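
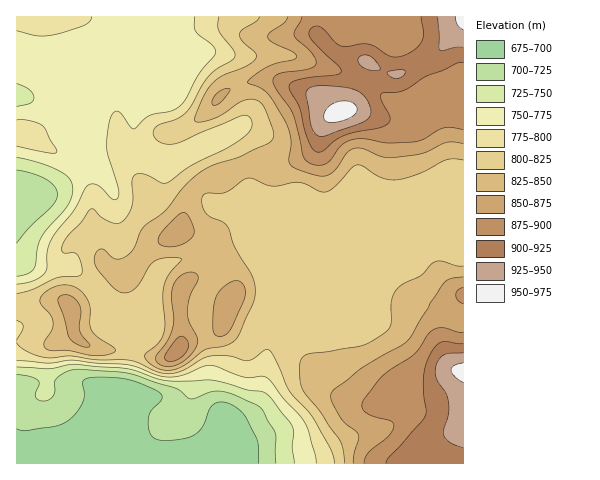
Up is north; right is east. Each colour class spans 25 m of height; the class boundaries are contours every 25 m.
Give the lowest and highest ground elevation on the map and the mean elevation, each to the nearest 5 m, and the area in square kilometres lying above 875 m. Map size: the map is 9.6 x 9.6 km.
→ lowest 675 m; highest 960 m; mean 810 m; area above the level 14.8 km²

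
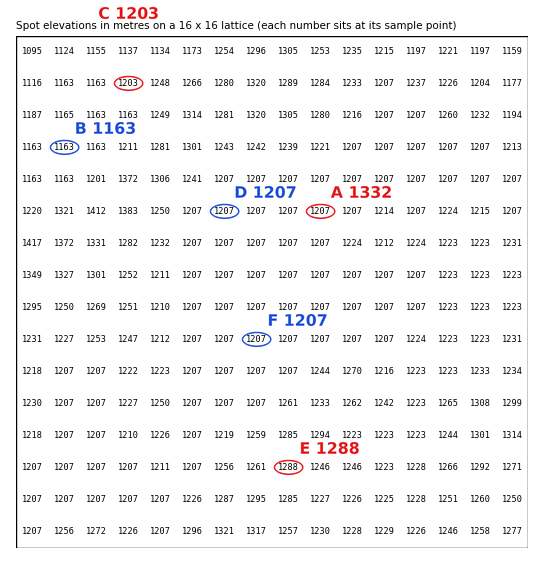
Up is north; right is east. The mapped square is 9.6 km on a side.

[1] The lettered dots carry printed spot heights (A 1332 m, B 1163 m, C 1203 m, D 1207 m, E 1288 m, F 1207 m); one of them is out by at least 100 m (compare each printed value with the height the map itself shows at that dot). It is A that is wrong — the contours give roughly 1207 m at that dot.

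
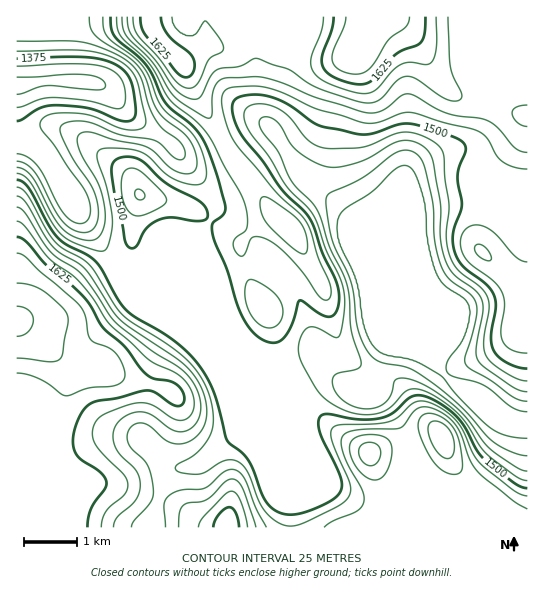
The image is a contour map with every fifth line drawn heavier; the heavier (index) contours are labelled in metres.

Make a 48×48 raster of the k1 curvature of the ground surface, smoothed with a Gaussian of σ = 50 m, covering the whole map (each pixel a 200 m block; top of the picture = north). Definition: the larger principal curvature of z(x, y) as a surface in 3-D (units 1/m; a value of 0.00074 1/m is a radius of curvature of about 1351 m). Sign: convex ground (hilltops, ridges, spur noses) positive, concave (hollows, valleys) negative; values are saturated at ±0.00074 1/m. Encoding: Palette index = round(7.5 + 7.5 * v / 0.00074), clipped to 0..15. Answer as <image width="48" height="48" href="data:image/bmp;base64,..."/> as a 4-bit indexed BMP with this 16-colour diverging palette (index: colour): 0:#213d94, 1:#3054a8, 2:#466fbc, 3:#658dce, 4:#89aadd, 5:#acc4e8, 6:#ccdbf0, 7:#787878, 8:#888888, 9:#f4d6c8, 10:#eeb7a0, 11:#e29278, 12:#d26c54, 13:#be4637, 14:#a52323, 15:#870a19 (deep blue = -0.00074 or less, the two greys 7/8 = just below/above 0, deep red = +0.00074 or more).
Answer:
<image width="48" height="48" href="data:image/bmp;base64,Qk32BAAAAAAAAHYAAAAoAAAAMAAAADAAAAABAAQAAAAAAIAEAAATCwAAEwsAABAAAAAAAAAAlD0hAKhUMAC8b0YAzo1lAN2qiQDoxKwA8NvMAHh4eACIiIgAyNb0AKC37gB4kuIAVGzSADdGvgAjI6UAGQqHAId3ial2Z3eKmr3aq7u7zLqIh3eIeId3ineIiamHiIiaqp3rmXd4mrqYiHd4eHeIu4iIiamZmZmrqI38hnd3d5qpiHeIiHed3IiHiJqqupmZh3z8d3d3dnq6mIeIiIreuYh3iJqruph4dnz9h3iHd2rMqIeIms7bhod3iZmZmpdnd4vsiIiHd3rdqIiJze2odoeImZiYeJiIiIrLiIiHd5ztqIiL/9p3h4iImYiYZ4mZmYmoiId4ic7tyoiN/7dniIiJqXeYZXirqZmHiIiInf/u7Kmv/6h3d3iJqXeYZWisy6l3d4iIzu2q3cvv/ah3eHeJqXeJdWis3Kh3d3iJ3bhmi83/6pd4iXd4qoeJiJq97Jh3iId6yoZmV679qId4mnd4mZiZq7ze65iIiIiLqGd3aM/ah3d4q3d4mZqrvMzeyYh3iHiaiGeIi9yomHZ4qneJmaqqqqvMqYh4h3ioiYia3bmIm6mJqoiamZmaqqq6mIeIiImniazcqZiHnMyqqZmZmIiruqmZiIiIiKqGeL23Z4iIiby6qZmJiInMupiIiHiImrp2ad2Hd3d3d4vLqZiIiJvbmIiIiIiIq7l3e+t3d3iId3m8qZmZmbzIZ4iIeIiJvLmIjep3d4iHd3e8uZmZqsyWZ3h4iIiKzbqZr+l3iIiHd1erupmZmrqHd3eIiIic26mIz+mHiIh3h0ebuomZmrmHd3iIiIisuYiI78mHiIiImGisuZqqqqiHiHeIh3i8qHd7/6mIiIiIqpvduau6qqqYmId3h3i7l3ef/IiIiIiJq73sqLy5maqpqoh4d3q6h3jf+HiIiIiIq93Kh8ypiJqqu4d3d5u6h3r/tneIiIiJrNyod92odnmry3d3eKqama7+h3eIiIiJvMqYd/2nZWeby4ZoqpiJmt/7mHeIiIeIvLmIh/2XZVaLy5mruoZ4nP+6qXd4iId4q6mIh/2Hd2Z6zM3dupd3vvuJmYeIiId4qqiHePyHd2eL3czLqZiK3sd4mYiIiHd4qqiHiPyYd3is3bqYiZmr3ZZniYiIh3eJqql3iPuYiJq83KdmeJvMyod3iYiId3aJqpmIiMqHibzNy6hlaK3cuYiImIiZdlZ5qZmZmZh3is3curl1aN7biIiJmImZhlaJmIeImYiJvN3Kial1av64d3iJmIiah2eJiHd4mau93duXaKqGjf2XZneJmHiamJmYiIiImbzdy6mGaKqYv/p3ZWeJmHiamamYmaqqqomqmJmHeKuq38h3ZmeJiHibqZmJq7qqqWiZiIh3eJu87Yd3d4iIiImrmHiKu6iIiHiIh3dlVnre6meImZqZmYq7h3ebuYd4iIiHd3ZlRHrv2oiaqqqqu6u6h3irl3d4iIh3d3ZlRZ3/y6rLqqqqvMuqmIm7h3eIiJmZmZmIed/9q6y6mZmJq8uqqYm6h3iIiLvMzMzd3v/oiquYiId3ebuZqZq5h3iIiKqqu7ze7/6Gebh3iId3eLuYmZqoh3iIiIiIiImarftneaZ3eId3aKqYiZqXd3h4iA=="/>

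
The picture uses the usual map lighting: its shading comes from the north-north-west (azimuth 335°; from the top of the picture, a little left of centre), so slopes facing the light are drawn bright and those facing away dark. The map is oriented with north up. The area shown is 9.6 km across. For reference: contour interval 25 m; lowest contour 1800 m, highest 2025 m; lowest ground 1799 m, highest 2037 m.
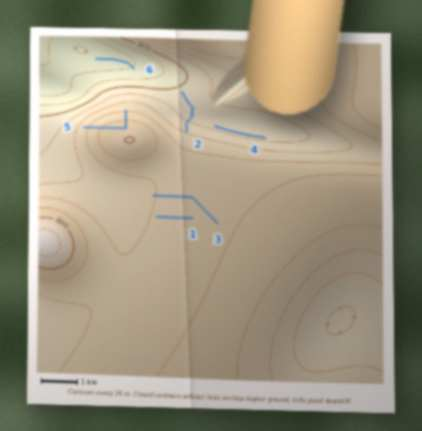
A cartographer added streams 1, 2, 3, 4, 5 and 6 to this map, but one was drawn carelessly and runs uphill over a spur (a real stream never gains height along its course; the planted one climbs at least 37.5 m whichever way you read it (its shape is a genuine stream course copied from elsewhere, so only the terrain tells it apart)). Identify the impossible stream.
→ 5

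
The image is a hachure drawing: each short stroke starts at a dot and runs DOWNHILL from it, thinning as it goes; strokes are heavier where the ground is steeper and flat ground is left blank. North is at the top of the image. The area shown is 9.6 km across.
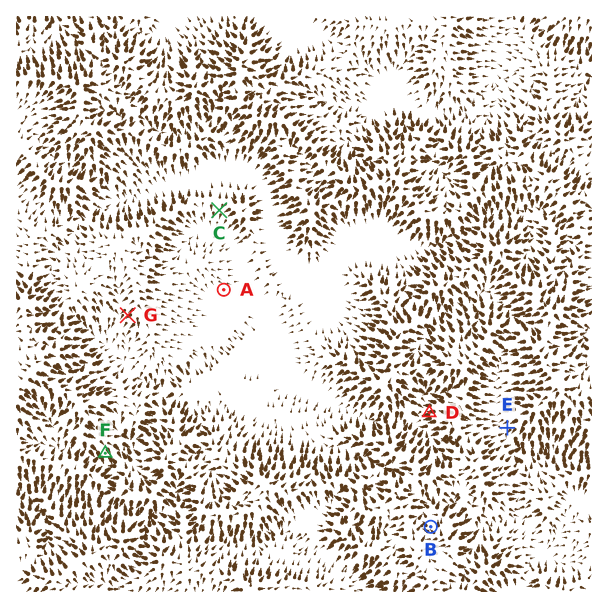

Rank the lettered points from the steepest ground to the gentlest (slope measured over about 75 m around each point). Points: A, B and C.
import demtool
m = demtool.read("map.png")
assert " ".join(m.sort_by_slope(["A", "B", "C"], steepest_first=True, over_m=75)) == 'B C A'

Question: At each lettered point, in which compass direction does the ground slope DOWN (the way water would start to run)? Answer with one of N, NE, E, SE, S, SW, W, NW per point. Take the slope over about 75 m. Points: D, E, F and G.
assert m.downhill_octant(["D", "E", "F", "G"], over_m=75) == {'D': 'W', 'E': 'SW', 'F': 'S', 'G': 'SW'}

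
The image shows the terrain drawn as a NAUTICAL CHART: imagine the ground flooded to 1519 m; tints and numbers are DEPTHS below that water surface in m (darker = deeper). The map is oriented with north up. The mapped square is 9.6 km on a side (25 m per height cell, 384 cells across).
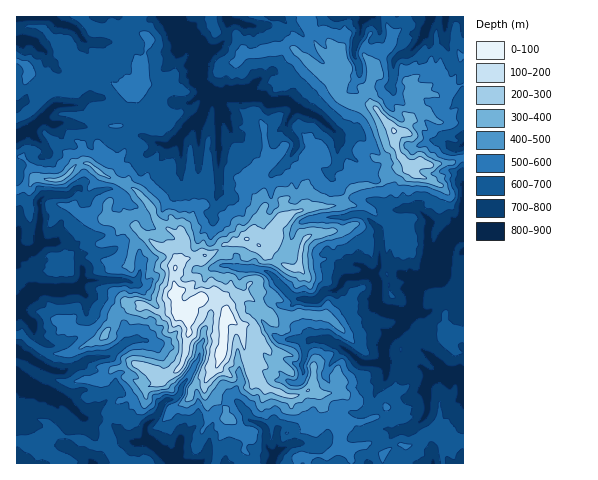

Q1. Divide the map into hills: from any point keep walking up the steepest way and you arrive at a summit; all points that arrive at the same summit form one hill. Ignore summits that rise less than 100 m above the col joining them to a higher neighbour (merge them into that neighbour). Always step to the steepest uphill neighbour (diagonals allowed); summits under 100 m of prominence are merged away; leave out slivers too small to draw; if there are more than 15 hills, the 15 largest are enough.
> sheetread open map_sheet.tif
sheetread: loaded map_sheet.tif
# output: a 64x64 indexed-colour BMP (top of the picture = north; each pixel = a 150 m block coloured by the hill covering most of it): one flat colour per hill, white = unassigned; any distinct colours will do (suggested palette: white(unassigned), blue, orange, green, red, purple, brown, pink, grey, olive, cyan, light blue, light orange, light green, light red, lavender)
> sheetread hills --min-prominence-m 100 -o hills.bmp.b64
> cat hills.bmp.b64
<image width="64" height="64" href="data:image/bmp;base64,Qk12CAAAAAAAAHYAAAAoAAAAQAAAAEAAAAABAAQAAAAAAAAIAAATCwAAEwsAABAAAAAAAAAA////ALR3HwAOf/8ALKAsACgn1gC9Z5QAS1aMAMJ34wB/f38AIr28AM++FwDox64AeLv/AIrfmACWmP8A1bDFABERERERERERERERERERERERERERERERERERERERERERERERERERERERERERERERERERERERERERERERERERERERERERERERERERERERERERERERERERERERERERERERERERERERERERERERERERERERERERERERERERERERERERERERERERERERERERERERERERERERERERERERERERERERERERERERERERERERRBERERERERERERERERERERERERERERERERERERERERFEEREREREREREREREREREREREREREREREREREREREREURBERERERERERERERERERERERERERERERERERERERERREQRERERERERERERERERERERERERERERERERERERERFEREEREREREREREREREREREREREREREREREREREREREUREQREREREREREREREREREREREREREREREREREREREUREREERERERERERERERERERERERERERERERERERERERREREQREUQRERERERERERERERERERERERERERERERERFEREREEUQRERERERERERERERFVURERERERERERERERERRERERERBEUERERERERERERFVVRERERERERERERERERFEREREREREQRERERERERERFVVVEREREREREREREREREURERERERERBERERERERERFVVVURERERERERERERERERFEREREREREQREREREREREVVVVREREREREREREREREREUREREREERERERERERERERVVVVERERERERERERERERERREREREEREREREREREREREVVVUREREREREREREREREREUREREERERERERERERERERVVVRERERERERERERERERERREREQRERERERERERERERVVVVERERERERERERERERERFEREREERERERERERERERVVVVUREREREREREREREREREUREREQRERERERERERERFVVVVRERERERERERERERERERREREQREREREREREREREVVVVVERERERERERERERERERFERBERERERERERERERERVVVVURERERERERERERERERFEREERERERERERERERERERVVVRERERERERERERERERERREQRERERERERERERERERERVVERERERERERERERERERERMzMzMRERERERERERERERFVUREREREREREREREREREREzMzMzEREREREREREREREVVREREREREREREREREREREzMzMzMxEREREREREREREREREREREREREREREREREREzMzMzMzERERERERERERERERERERERERERERERERERETMzMzMzMRERERERERERERERERERERERERERERERERERMzMzMzMzERERERERERERERESEREREREREREREREREREzMzMzMzMxERERERMRERERERIRERERERERERERERERETMzMzMzMzMzMzMRMzERESIiIhERERERERERERERERERMzMzMzMzMzMzMzMzMiISIiIiERERERERERERERERERETMzMzMzMzMzMzMzMiIiIiIiIRERERERERERERERERERMzMzMzMzMzMzERESIiIiIiIhEREREREREREREREREREzMzMzMzMzMzERERIiIiIiIiERERERERERERERERERETMzMTMzMzMzERERIiIiIiIiIRERERERERERERERERERMzERETMzMzMREREiIiIiIiIhEREREREREREREREREREzEREREzMREREREiIiIiIiIiERERERERERERERERERERERERERMRERERIiIiIiIiIiIRERERERERERERERERERERERERERERERIiIiIiIiIiIhERERERERERERERERERERERERERERERIiIiIiIiIiIiEREREREREREREREREREREREREREREREiIiIiIiIiIiIRERERERERERERERERERERERERERERESIiIiIiIiIiIhEREREREREREREREREREREREREREREiIiIiIiIiIiIiEREREREREREREREREREREREREREREiIiIiIiIiIiIiIRERERERERERERERERERERERERERIiIiIiIiIiIiIiIhERERERERERERERERERERERERESIiIiIiIiIiIiIiIiERERERERERERERERERERERERERIiIiIiIiIiIiIiIiIREREREREREREREREREREREREREiIiIiIiIiIiIiIiIhERERERERERERERERERERERERESIiIiIiIiIiIiIiIiERERERERERERERERERERERERESIiIiIiIiIiIiIiIiIRERERERERERERERERERERERESIiIiIiIiIiIiIiIiIREREREREREREREREREREREREREiIiIiIiIiIiIiIiIRERERERERERERERERERERERERESIiIiIiIiIiIiIiIhERERERERERERERERERERERERERIiIiIiIiIiIhEiIiEREREREREREREREREREREREREREiIiIiIiIiERERIREREREREREREREREREREREREREREiIiIiIiIREREREREREREREREREREREREREREREREREiIhESIiIhERERERERERERERERERERERERERERERERESIREREiIiIRERERERER"/>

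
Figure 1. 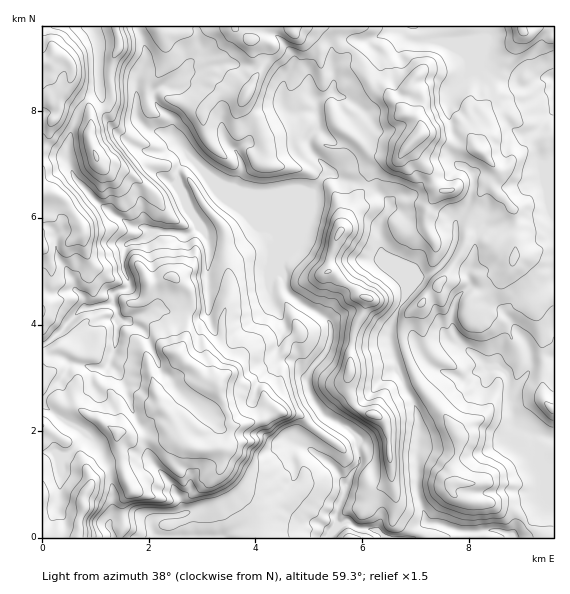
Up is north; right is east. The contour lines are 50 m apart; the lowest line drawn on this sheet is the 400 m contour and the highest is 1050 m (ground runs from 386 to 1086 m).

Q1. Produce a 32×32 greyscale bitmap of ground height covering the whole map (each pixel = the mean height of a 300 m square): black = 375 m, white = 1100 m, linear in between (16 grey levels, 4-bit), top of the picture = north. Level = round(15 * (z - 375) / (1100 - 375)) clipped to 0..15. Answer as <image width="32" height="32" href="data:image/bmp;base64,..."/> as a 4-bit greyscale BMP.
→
<image width="32" height="32" href="data:image/bmp;base64,Qk12AgAAAAAAAHYAAAAoAAAAIAAAACAAAAABAAQAAAAAAAACAAATCwAAEwsAABAAAAAAAAAAAAAAABEREQAiIiIAMzMzAERERABVVVUAZmZmAHd3dwCIiIgAmZmZAKqqqgC7u7sAzMzMAN3d3QDu7u4A////AN3Zh2ZlVVZVQyMiIiERERLM2ohmZmZmVUMjQ0IjRDIRzNyaqXd2ZlVUM0RCRVVCEbvMq6mZqXZVVDNFQkZlQhG7y7upqruGVFQzRkJFVDIRu7q7q7u7p1REUzZCNEMhEbuqy6vLu6hkRUNHQjVTERG6u7u7u7upl1M1d0NFRCESqqqqu7u7mZdEZ2ZDRDIhI6qpmaury5h2NXdUNEMiISOpmYmqu7uXdURoUzQzIRIimZmJqsqoh2ZUV1NDMiIiIpmZiZqqiHdmZFdTRDIjIiOomYiZmXh2VVRHZERDRDMzuYiJmZl4dUVFV4ZFVERERKqZiJmZZ2VEZ3iFRGVEVES6qoeZqGdkRGiGVERVRVVUu7qHiIhmZURXdUREVVVWVMzKdmZmVlRERoZEVWVVZlTMyoZmZVZUREWHVFZlVVVUzLl4eGVlRERFd1VWZVVWVNyZmYdVVERERWZVVndmZVTKm7mGVURWVVVVZnd3ZmVEub24ZlRWZ3ZVVmiZdmdmRLq8lmVFdmd2VWZ4qoZ3ZUTLu4ZVVnd3ZlVmZ5qWd2VE3LuWZmeHh2VVZmiZhmZlRO26pmZ3iJhlVWZ4iXVmVUTuyqdmZ3iYZmZmd4h1VVRD7tqnZ3d4iYZnZ3d4dVVVRO7KuXh3eJmYh3dmZlVVVlXcqrl4iImqmph3ZVVVVVd2"/>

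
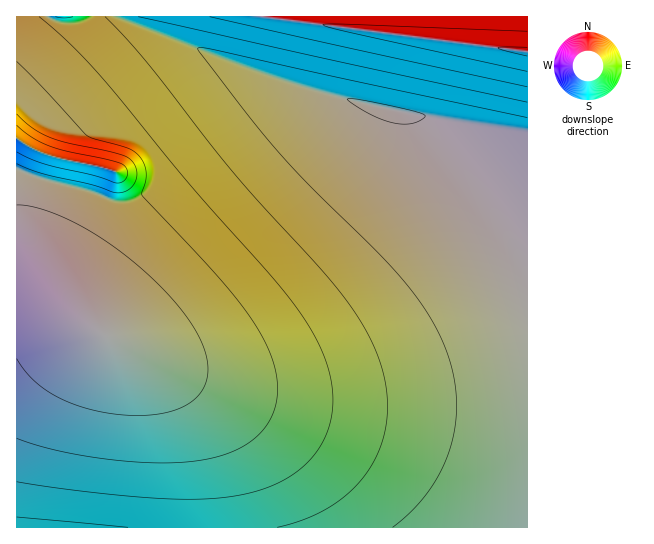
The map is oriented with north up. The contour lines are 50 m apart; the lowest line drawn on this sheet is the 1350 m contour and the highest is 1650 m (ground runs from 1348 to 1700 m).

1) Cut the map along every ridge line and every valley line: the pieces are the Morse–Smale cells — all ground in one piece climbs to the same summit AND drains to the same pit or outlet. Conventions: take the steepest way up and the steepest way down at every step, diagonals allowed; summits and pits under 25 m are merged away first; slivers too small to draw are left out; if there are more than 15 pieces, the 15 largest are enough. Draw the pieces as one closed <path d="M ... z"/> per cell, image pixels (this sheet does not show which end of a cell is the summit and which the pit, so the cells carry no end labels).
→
<path d="M291 83l-8 0-94 74-42 36-16 8-18 0-30-12-36-8-31-11 1 358 511-1 0-348-29-3-20-8-25-19-27-30-6-3-70-15z"/><path d="M122 16l-106 1 0 152 31 12 36 8 30 12 12 2 10-3 12-7 48-41 88-69 5-1-42-14-103-40-18-8z"/><path d="M282 16l-159 0 0 2 7 5 105 41 74 25 53 15 59 12 6 3 27 30 25 19 20 8 15 3 14-1-1-126-234-31-8-1z"/><path d="M527 16l-244 0 0 2 19 5 225 29z"/>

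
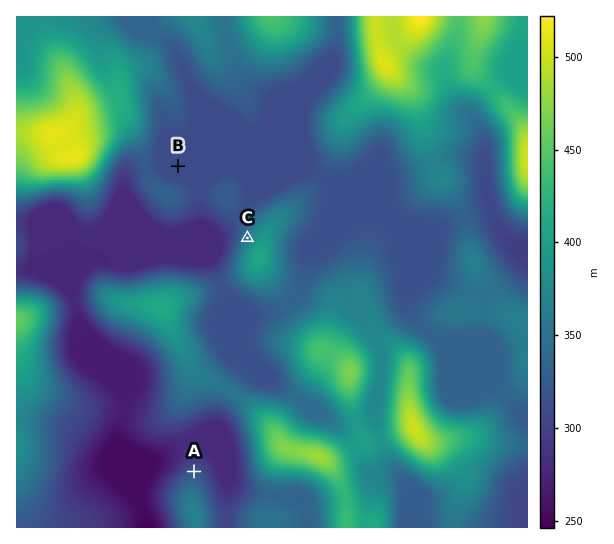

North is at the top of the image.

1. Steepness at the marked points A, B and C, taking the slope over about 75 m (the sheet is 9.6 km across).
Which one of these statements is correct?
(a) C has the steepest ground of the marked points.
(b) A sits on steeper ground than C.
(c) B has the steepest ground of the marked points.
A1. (a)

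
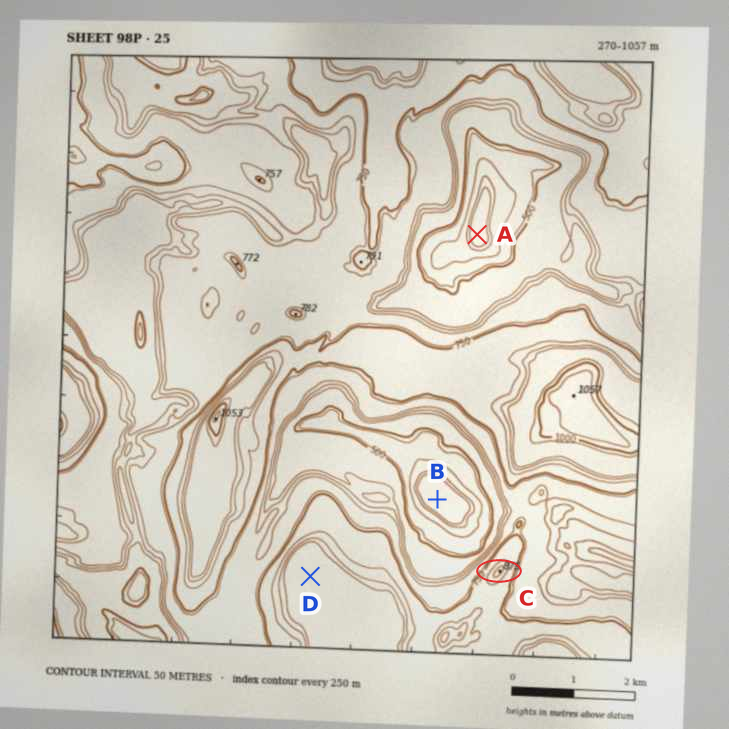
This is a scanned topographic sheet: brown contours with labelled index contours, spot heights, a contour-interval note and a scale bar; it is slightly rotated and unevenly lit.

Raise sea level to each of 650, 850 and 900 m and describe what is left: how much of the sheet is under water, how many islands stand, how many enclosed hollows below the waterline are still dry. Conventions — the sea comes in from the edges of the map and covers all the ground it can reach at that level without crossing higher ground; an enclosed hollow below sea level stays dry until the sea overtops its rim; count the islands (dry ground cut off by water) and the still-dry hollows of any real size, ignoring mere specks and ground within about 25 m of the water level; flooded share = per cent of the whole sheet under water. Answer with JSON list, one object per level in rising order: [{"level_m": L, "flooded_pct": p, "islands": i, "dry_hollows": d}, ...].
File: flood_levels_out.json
[{"level_m": 650, "flooded_pct": 27, "islands": 0, "dry_hollows": 1}, {"level_m": 850, "flooded_pct": 88, "islands": 2, "dry_hollows": 0}, {"level_m": 900, "flooded_pct": 90, "islands": 1, "dry_hollows": 0}]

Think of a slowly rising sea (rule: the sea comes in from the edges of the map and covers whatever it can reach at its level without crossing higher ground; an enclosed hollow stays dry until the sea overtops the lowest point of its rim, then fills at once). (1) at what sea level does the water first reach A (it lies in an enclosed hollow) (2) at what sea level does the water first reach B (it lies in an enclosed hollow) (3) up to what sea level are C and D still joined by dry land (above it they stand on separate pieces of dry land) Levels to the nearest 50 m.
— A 600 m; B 650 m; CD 800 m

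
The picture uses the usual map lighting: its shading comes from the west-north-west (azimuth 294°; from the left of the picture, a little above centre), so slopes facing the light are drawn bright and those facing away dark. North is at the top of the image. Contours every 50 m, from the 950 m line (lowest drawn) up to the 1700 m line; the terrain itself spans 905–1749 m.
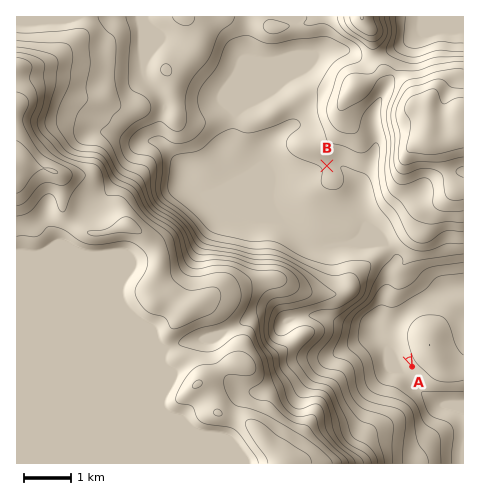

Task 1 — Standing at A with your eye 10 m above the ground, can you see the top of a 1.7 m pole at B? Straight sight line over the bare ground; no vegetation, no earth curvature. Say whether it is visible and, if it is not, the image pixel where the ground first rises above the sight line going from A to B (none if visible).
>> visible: false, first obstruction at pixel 379 288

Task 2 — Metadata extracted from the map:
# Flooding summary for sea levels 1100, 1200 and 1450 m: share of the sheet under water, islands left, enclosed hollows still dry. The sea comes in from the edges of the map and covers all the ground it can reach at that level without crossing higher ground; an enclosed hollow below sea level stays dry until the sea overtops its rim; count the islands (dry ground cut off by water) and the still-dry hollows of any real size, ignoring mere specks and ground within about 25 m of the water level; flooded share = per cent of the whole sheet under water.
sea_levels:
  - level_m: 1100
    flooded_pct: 10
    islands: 0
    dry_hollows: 0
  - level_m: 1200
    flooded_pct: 32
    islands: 0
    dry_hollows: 0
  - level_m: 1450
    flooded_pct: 62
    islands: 0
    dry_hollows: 0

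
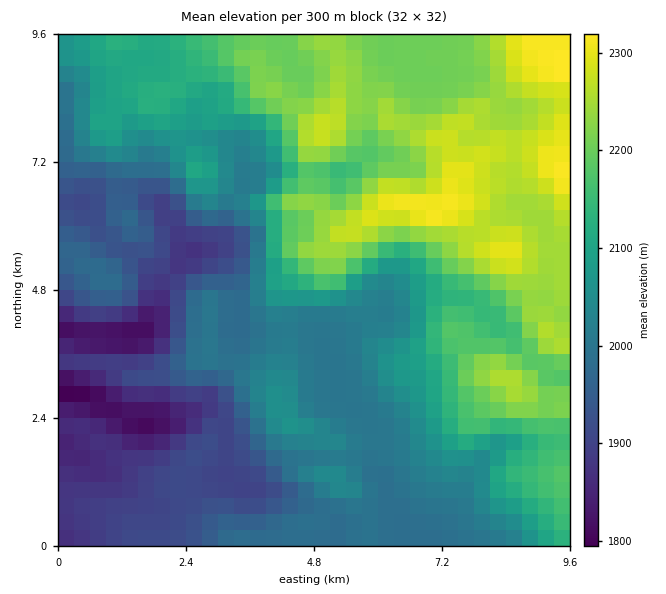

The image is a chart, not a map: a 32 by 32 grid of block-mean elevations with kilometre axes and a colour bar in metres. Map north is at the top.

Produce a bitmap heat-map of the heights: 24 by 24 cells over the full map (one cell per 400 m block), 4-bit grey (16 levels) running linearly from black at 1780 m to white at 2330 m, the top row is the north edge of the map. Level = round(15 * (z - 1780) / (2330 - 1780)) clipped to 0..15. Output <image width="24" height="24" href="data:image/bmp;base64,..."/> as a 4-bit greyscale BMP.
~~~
<image width="24" height="24" href="data:image/bmp;base64,Qk2WAQAAAAAAAHYAAAAoAAAAGAAAABgAAAABAAQAAAAAACABAAATCwAAEwsAABAAAAAAAAAAAAAAABEREQAiIiIAMzMzAERERABVVVUAZmZmAHd3dwCIiIgAmZmZAKqqqgC7u7sAzMzMAN3d3QDu7u4A////ACM0REVVZlZmZmZnijMzNEREVWZmZmZ4mjMzNEQzRWdmZmeJqyIjNEM0VndmZ3eaqyIiI0NFZmdmd4iJqiIhEjNGeHZmeJqqqhEREiNXh2ZmeKu8zBEjNERndmZniazNyzMzRWZndmZ4iazcuyERJGZWZmZ3iru6zRIhE2ZWZmZmebqr3TRUI2ZXiId3eaq8zVVUM0VXmrqHiavN3VVUQzNHrMy5m83u3VRFQzNGrN3czN3u3URVQ1VovM3u7+7d3URERHdovLve7u7d3lVVVphmi7q8ze7d72d3aId3nMy7ze7t7miYiIh4re283e3d3miZmZmrzN3NzM3c3miZmZmszM3MzMzN7niZmaq8u83MzMze74mZmau8vMzMzMze/w=="/>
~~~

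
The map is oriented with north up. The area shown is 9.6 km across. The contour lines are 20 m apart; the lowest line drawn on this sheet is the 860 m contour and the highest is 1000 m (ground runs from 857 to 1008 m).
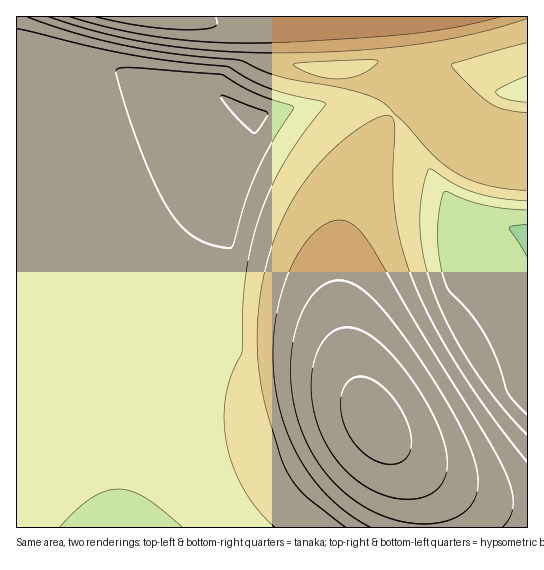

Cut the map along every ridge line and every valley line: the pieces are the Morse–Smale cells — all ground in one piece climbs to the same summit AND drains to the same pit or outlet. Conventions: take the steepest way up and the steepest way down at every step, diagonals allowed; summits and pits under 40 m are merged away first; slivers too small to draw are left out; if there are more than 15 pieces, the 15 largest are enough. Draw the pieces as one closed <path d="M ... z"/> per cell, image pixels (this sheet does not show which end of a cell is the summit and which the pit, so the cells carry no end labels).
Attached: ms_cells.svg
<path d="M527 16l-511 1 1 511 103-1-7-50 2-52 6-40 14-44 10-26 27-49 31-45 37-50 17-52 17-8 63-8 37 1 12 5 5 6 11-7 4 0 43 43 13 9 27 11 38 4z"/><path d="M367 103l-57 2-36 6-13 5-4 3-6 18-11 34-44 59-32 49-29 62-11 33-7 31-4 37 0 35 8 51 407-1-1-18-24-2-29-10-40-20-27-18-26-26-8-12-16-35-9-31-8-44 0-72 7-33 10-31 16-32 20-28-15-10z"/><path d="M394 116l-6 5-11 16-20 38-10 31-7 33 0 72 8 44 9 31 16 35 8 12 16 16 21 18 25 16 31 14 29 10 24 2 1-278-39-6-30-9-32-49-18-30z"/><path d="M406 108l-7 1-6 6 55 82 8 16 6 4 16 6 49 8 1-56-39-4-27-11-13-9z"/>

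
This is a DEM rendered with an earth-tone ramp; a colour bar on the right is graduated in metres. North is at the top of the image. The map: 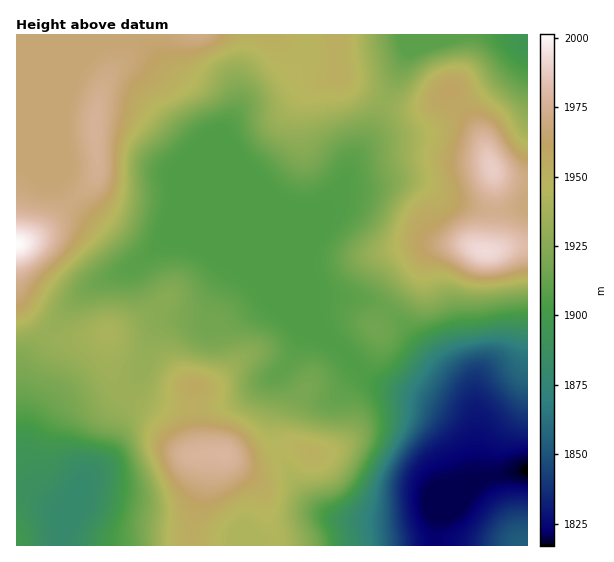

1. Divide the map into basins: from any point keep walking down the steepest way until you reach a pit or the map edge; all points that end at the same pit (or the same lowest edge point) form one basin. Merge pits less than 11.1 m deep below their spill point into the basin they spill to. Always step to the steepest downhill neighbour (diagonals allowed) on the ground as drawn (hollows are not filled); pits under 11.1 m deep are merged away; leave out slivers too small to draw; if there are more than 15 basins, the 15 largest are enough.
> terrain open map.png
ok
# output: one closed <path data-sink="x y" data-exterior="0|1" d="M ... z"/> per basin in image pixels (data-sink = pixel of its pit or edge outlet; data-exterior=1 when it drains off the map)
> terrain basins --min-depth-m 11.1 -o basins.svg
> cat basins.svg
<path data-sink="527 469" data-exterior="1" d="M337 34l-320 0 0 263 6 10 24 24 14 8 18 0 28-6 2 4 2 30 9 22 10 9 31 16 7 7 15 26 7 7 22 1-4 5-3 21-10 34-3 14 1 17 334 0 1-365-27-4-9-8-13-38-29-40-19 14-22 4-20-6-44-22-6-8z"/><path data-sink="62 545" data-exterior="1" d="M17 294l-1 251 175 1 4-31 10-34 3-21 4-5-22-1-7-7-15-26-7-7-31-16-10-9-9-22-2-30-2-4-28 6-18 0-14-8-24-24z"/><path data-sink="527 36" data-exterior="1" d="M527 34l-189 0 1 39 10 10 40 20 20 6 22-4 19-14 29 40 13 38 6 6 7 3 22 3z"/>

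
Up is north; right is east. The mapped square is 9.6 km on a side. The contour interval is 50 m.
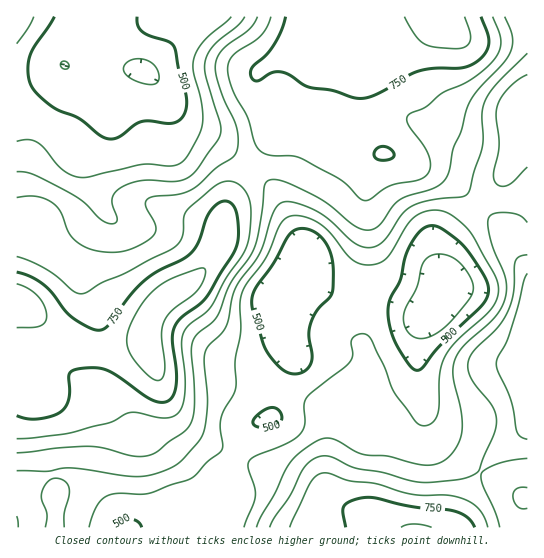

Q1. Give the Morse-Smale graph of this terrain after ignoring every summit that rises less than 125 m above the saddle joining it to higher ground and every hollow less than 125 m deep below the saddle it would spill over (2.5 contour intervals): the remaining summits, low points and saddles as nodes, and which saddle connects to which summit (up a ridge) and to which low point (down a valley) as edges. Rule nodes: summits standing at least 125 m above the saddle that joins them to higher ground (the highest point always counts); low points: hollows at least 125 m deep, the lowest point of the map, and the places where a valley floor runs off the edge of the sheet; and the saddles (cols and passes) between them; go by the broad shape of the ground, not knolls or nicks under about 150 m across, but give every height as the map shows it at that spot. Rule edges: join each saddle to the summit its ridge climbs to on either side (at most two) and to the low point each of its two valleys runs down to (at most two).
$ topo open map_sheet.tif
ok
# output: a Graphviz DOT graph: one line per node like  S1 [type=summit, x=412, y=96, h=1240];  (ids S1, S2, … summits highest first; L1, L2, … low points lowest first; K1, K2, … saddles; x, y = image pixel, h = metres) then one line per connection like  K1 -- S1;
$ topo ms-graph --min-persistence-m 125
graph terrain {
  S1 [type=summit, x=17, y=301, h=834];
  S2 [type=summit, x=434, y=18, h=832];
  S3 [type=summit, x=417, y=527, h=806];
  L1 [type=low, x=434, y=307, h=401];
  L2 [type=low, x=142, y=71, h=439];
  K1 [type=saddle, x=250, y=167, h=669];
  K2 [type=saddle, x=478, y=206, h=590];
  K3 [type=saddle, x=331, y=422, h=583];
  K4 [type=saddle, x=235, y=457, h=542];
  K1 -- S2;
  K1 -- S1;
  K1 -- L1;
  K1 -- L2;
  K2 -- S2;
  K2 -- S3;
  K2 -- L1;
  K3 -- S2;
  K3 -- S3;
  K3 -- L1;
  K4 -- S1;
  K4 -- S3;
  K4 -- L1;
}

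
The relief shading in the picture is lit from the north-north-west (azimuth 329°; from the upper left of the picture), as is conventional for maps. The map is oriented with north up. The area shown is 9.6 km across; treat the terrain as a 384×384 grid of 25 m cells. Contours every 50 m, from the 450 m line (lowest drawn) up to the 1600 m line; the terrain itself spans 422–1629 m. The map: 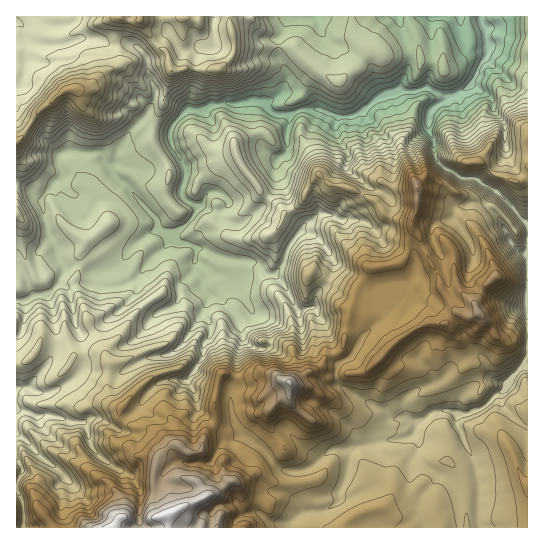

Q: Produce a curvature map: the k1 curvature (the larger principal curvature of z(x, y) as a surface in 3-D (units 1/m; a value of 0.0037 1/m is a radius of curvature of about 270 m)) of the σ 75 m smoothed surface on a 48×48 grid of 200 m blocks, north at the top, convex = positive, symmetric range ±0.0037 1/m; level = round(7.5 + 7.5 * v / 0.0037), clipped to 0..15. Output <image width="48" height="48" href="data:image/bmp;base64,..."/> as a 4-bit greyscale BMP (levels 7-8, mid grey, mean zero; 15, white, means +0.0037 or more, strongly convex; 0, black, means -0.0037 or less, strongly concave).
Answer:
<image width="48" height="48" href="data:image/bmp;base64,Qk32BAAAAAAAAHYAAAAoAAAAMAAAADAAAAABAAQAAAAAAIAEAAATCwAAEwsAABAAAAAAAAAAAAAAABEREQAiIiIAMzMzAERERABVVVUAZmZmAHd3dwCIiIgAmZmZAKqqqgC7u7sAzMzMAN3d3QDu7u4A////AHnMiuzMp7qnmKt8qHeZmal3eIh5iJeIeqz5i4ir2bzbp4yYeZh4d4qpmYeJiJiIip7JiHeauKib7qlqmZh4iHiJmIeJiJeIep+nhoitl7iHe+2bh4iIiHiHiYiJiJh4ir25Z535h9may4zsmaqrqYiIiYiIiJh3i36Yi+6Xh8qamHuZqXeImoiZiXiIiYd3qryK29d5u7yIqpyHmKqoiZiYeIiJmYd3yMjMjamsyZu9zpiIh6uYh3eHiIiImIh5uIu4zpjKl4m6jpd3eLiaiZh4iIeIqJmbl72LqYu4qqmJa7iIe4aM3IeIiIeJqbqaiJl4iYeMmIipiNmJrYbfuImZiIiJlom5iJzMy8vMt4qZmPiIms3HmbmIiImIeKmaqamImImo24qpl/h5qY2Y3JeHmHiZmKyXq4eqh3injrmmitqIeL/bl4iImIeImIq3fpiKqHeoid/9iM/tzvvNqM3rmZmYiZmai8uIqXi7qJmv2s2a2qia2YefyIiIeJmrqIyYiqqorMqJ96yIl4yorMiJ+neJiIeK2nq5mXmriK3oyX2G7s6amOl4nrdomoet2orJuJqLyHjMnI1ouIyLh9p4iM2ZuIncu6rI2MqI6nidh5x4Zm6Mh8qIiHnMyrzpqIm42OrIn6iKqJmIdp56aruIeHeHmq6XlYiIureLie2pmHiIiem9m5yHd3eImM2It6iZiod4h463h4h3nLi9iYuXd3iLnJ3KyYmpioeIh3rHeIh3iXm9u5nIh4d7jHru2oqIeZeHiYioeIiHeZi9uGnN3JernGbrqZiHiZiIiYiaiIiHebnLt4zJi8jYrIj5hpmIeKiIiJh4h4mrqripmNq5Z7q46ozYmpyHm6uYiIh4qZqr3diHjNi3h76buI6p/tyZuHm6mZipm6h3ietmrXiYmc54eLqa9+mKl3ipmIitqKiZd86oeIeJ2Z+XeZmvmtd6h4iIh4nZl7hpmsv8e4mtln+XeKzajMaIiIiIiJrH2Xd33Xe/q8/ZiI+p3/t2vKiHeIiIiYnYq4iK+GeOzvubuq/P15au/KqZiImIiHjpepifl3mc+3nLuez4irv+i8uniIh3iHu4iYjMd3eMypfKuevZ//+4jOmGd4eIiJ2ImqnpeLibt4uoib633oz3jflpd5mXiKp5q5rrm7jKpouJiuqo+Wn8nc9pZpypiKt7ynu5u7nZh5h4mtts53q8vo/Jmd+6l42Zp52ImYfJh4hoqJ5qt3uH7Ir+m9mImn62eJl3h6unaKp5iJ+Zl4uaq3ef7Kqph6vHiYeHd4nKibqHd4rpd4iNeneJ3cuoi5noWoiomYeZm7p3h4tqqni8a4iJmZvJmXn+ze7cuoeJuqupmI2by5i5m4d4iImsy5v7zN+pqYirmImpqpu6uamIi4iIiIiJmX23d3joeIm5h3iZqpqZuKh3jIeIh3eKdsyZd3f5iJqoeIiZmIqJqKl4fIiIiZmJitd6eonoioiYiImIiIuKqKiIe4iIh5vf/7mszIvKuHeIeImIh5p5mLeZjA=="/>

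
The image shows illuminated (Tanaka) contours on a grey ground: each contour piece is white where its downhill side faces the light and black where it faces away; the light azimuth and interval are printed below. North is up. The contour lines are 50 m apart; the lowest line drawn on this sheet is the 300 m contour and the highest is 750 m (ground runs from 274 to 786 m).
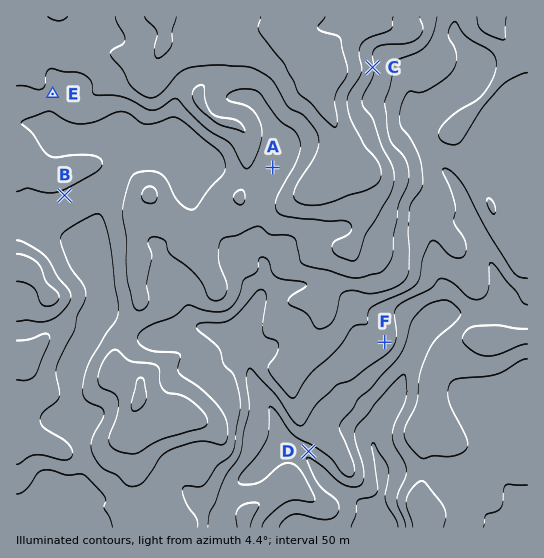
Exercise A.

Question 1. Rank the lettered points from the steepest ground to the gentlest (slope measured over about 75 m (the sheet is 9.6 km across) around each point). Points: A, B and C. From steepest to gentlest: C B A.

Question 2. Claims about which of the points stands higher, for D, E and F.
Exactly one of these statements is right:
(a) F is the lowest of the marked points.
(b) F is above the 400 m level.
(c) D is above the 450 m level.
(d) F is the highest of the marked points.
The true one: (b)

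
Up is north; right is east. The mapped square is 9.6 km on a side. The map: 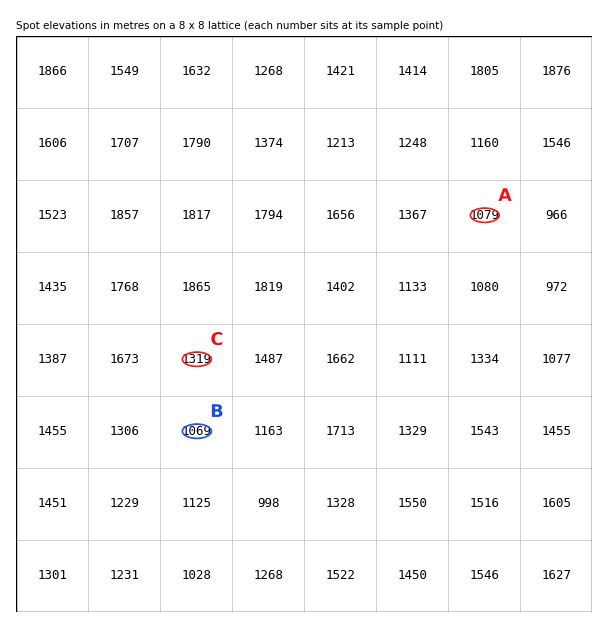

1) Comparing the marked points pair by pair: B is below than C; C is above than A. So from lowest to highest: B A C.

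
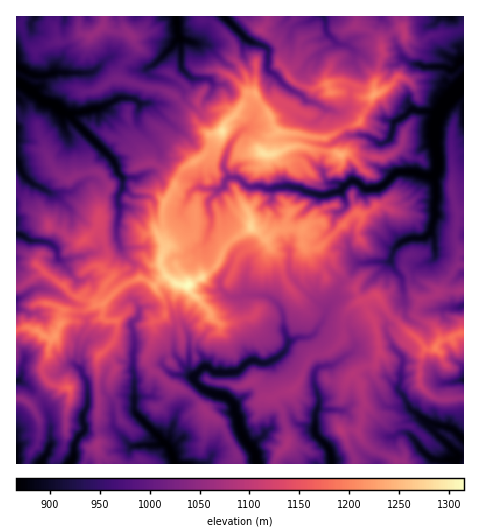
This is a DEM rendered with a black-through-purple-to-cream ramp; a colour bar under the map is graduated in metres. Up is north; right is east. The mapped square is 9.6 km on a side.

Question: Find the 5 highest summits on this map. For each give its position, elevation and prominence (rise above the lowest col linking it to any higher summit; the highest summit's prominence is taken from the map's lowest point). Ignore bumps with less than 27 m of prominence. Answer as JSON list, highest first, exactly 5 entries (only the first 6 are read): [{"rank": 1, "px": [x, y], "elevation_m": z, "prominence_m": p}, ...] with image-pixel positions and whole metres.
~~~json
[{"rank": 1, "px": [188, 285], "elevation_m": 1315, "prominence_m": 449}, {"rank": 2, "px": [222, 131], "elevation_m": 1291, "prominence_m": 84}, {"rank": 3, "px": [263, 153], "elevation_m": 1290, "prominence_m": 70}, {"rank": 4, "px": [251, 227], "elevation_m": 1278, "prominence_m": 54}, {"rank": 5, "px": [341, 154], "elevation_m": 1242, "prominence_m": 47}]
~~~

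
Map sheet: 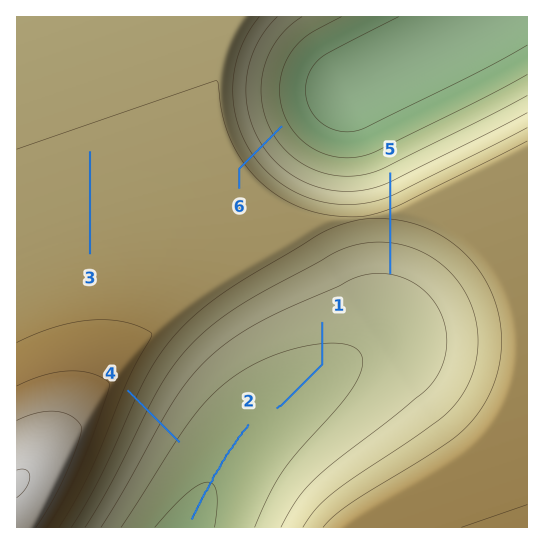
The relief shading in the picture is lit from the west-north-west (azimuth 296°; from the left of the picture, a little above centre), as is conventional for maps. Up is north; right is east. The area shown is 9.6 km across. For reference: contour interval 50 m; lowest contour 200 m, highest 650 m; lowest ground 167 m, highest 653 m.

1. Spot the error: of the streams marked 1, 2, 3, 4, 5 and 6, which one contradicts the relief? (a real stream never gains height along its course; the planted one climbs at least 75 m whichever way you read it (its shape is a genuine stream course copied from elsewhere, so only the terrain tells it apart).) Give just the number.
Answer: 5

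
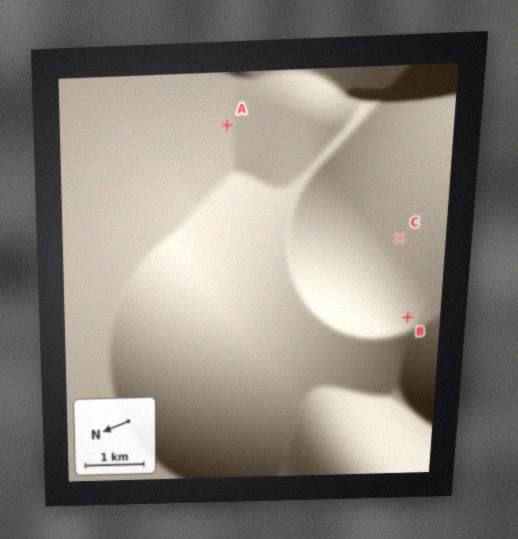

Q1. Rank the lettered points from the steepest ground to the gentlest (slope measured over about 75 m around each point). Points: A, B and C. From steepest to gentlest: B C A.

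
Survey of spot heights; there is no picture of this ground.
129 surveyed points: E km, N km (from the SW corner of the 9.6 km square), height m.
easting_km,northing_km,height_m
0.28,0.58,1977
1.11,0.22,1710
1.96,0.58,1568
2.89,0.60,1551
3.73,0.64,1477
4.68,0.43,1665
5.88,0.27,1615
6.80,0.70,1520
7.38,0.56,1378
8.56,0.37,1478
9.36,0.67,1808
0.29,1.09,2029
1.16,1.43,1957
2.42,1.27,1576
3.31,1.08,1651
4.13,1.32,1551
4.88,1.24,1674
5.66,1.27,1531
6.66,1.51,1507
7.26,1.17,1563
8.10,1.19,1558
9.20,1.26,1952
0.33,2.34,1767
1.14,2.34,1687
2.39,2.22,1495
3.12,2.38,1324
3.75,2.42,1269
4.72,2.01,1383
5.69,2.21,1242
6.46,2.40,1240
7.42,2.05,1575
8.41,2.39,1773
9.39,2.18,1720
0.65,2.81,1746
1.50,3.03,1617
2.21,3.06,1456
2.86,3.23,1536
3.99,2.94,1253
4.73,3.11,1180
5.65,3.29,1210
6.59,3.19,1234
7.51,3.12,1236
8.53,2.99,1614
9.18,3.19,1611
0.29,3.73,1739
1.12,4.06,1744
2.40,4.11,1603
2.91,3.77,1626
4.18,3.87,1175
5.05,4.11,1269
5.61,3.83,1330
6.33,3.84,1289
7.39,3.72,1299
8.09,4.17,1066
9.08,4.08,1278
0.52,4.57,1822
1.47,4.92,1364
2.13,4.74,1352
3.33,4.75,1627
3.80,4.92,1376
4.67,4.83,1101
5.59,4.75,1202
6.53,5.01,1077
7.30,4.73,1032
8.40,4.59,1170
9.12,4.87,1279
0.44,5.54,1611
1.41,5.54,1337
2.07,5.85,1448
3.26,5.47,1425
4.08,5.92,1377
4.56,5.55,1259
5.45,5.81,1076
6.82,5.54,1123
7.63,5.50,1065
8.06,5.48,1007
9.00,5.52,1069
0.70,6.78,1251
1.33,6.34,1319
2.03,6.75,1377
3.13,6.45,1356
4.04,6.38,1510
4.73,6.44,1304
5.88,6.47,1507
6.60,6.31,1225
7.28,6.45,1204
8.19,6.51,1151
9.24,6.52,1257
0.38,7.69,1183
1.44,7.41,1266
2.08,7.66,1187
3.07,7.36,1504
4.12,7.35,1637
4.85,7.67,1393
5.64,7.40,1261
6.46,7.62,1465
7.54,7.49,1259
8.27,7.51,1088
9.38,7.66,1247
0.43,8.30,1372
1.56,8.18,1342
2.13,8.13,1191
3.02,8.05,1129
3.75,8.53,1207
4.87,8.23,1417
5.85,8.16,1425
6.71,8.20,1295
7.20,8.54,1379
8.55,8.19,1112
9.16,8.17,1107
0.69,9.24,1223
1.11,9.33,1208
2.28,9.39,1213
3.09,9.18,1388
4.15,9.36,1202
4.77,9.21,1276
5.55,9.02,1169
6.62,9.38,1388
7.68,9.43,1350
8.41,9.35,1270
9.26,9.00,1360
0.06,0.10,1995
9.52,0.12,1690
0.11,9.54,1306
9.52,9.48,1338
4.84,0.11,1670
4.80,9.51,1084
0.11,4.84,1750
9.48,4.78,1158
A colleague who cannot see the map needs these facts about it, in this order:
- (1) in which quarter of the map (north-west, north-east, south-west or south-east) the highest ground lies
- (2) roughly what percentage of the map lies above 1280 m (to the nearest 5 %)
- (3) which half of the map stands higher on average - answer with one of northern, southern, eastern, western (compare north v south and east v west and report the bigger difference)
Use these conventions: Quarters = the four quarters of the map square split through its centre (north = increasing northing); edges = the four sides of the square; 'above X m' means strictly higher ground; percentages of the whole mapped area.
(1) The highest point lies in the south-west quarter of the map.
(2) About 65 % of the map lies above 1280 m.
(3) On average the southern half of the map is the higher ground.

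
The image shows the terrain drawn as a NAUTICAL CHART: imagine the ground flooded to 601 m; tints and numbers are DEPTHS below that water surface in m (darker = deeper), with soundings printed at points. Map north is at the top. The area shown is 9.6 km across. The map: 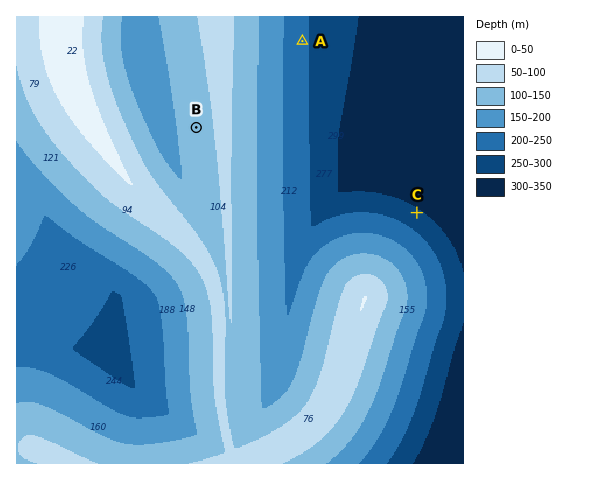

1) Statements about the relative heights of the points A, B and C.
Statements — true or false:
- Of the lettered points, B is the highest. true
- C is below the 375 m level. true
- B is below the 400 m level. false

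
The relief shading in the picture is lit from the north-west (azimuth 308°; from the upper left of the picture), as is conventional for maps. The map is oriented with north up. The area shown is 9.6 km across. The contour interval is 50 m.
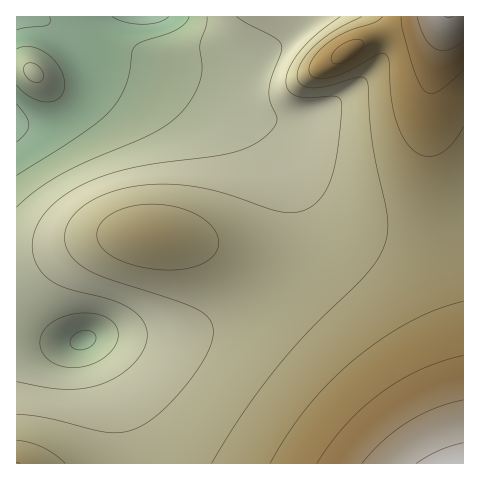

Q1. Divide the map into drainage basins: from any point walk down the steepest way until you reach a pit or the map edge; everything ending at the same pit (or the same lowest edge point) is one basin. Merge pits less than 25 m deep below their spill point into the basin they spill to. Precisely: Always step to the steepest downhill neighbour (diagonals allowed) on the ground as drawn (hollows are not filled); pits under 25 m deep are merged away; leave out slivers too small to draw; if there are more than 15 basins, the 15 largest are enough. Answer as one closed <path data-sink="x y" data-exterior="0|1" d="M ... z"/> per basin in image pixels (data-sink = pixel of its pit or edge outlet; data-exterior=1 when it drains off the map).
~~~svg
<path data-sink="17 17" data-exterior="1" d="M446 16l-195 0-11 19-13 13-17 8-20 3-36-2-32-9-23-13-7-8-5-11-70 0-1 51 16 4 28 24 33 36 14 28 17 57 12 16 8 3 30 3 36 8 27 10 30 18 35 28 49 51 36 46 43 65 33 0 1-151-29-117-6-60 1-44z"/><path data-sink="83 340" data-exterior="0" d="M154 235l-52 1-59 16-27 4 1 208 412-1-34-52-38-51-24-27-47-45-31-22-28-14-34-11z"/><path data-sink="17 120" data-exterior="1" d="M24 67l-8 1 0 187 17-1 69-18 41-1-13-8-6-11-17-57-14-28-33-36-28-24z"/><path data-sink="143 17" data-exterior="1" d="M463 16l-16 0-2 4-14 64-2 36 1 39 5 37 28 116z"/>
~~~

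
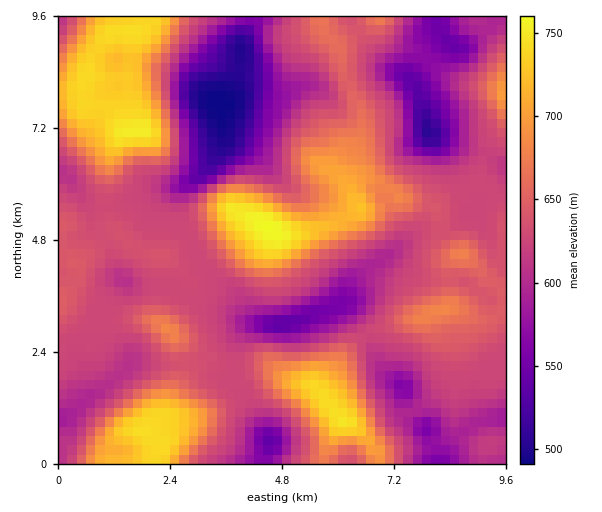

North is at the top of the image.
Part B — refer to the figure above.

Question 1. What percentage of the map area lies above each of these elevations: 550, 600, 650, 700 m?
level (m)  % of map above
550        93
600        78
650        31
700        15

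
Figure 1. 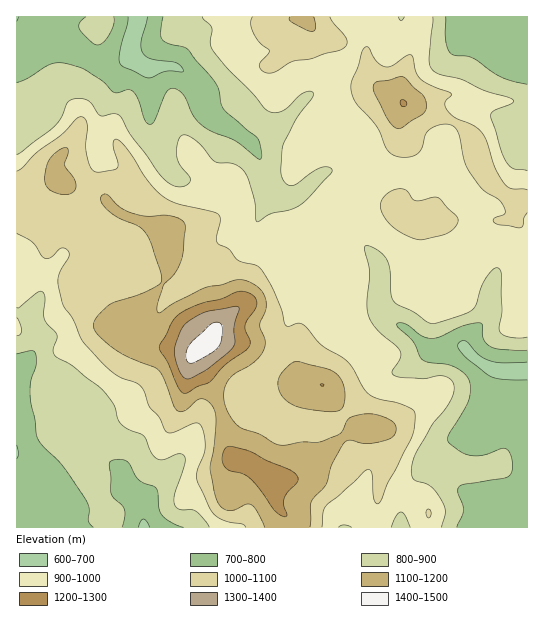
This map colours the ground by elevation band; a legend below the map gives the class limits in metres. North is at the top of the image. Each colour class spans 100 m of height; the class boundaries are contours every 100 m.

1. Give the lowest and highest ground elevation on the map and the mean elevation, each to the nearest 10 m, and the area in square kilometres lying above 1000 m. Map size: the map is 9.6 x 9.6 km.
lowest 660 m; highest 1440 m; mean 950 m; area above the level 31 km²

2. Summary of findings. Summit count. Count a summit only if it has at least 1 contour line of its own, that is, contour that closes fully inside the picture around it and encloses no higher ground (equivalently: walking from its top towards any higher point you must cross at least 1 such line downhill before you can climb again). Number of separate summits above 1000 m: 6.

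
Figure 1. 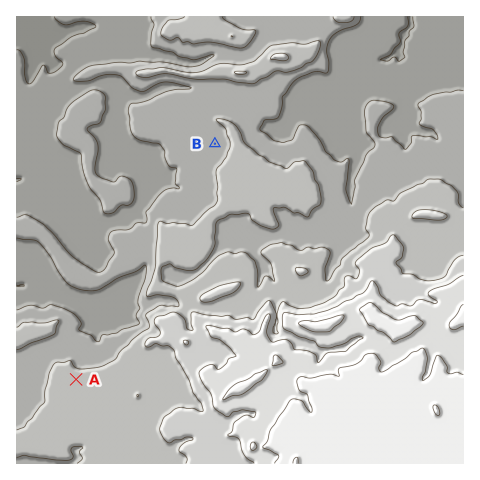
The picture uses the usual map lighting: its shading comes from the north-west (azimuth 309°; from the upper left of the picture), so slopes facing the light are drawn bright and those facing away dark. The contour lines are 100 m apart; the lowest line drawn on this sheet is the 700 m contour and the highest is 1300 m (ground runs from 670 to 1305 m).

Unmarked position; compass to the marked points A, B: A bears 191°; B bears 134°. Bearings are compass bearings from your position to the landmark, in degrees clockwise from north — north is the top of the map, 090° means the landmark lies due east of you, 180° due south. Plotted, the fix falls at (137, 68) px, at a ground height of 870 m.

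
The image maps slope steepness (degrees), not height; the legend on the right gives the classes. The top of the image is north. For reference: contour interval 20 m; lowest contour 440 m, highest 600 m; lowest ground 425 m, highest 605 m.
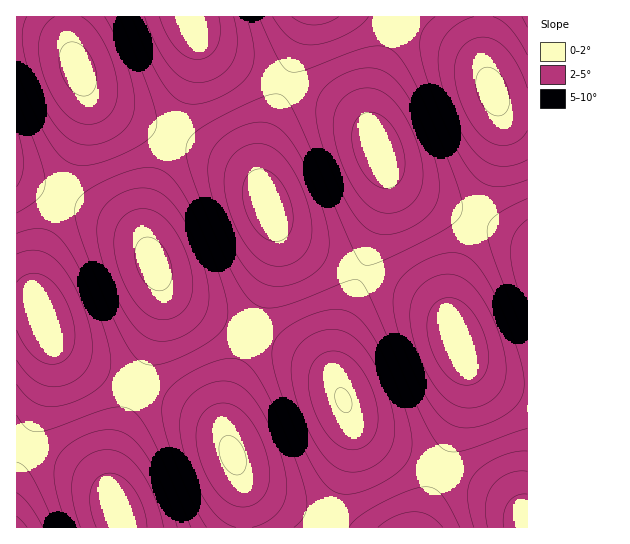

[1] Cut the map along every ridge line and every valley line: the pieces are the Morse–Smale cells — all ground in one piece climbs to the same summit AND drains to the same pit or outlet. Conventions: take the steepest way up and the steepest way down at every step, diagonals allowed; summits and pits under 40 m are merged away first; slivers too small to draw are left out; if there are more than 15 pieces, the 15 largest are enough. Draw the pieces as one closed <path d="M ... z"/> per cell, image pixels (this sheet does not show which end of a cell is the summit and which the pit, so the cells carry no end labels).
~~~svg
<path d="M381 16l-72 0-24 67 40 16 33 20 13 14 16 36 19 19 29 16 39 15 17-41 9-37 0-26-11-33-8-13-16-16-24-13z"/><path d="M17 179l-1 127 19 3 6 6 14 27 22 18 29 15 31 10 16-44 7-28 0-28-11-32-16-21-23-15z"/><path d="M27 33l-11 1 0 144 94 39 23 15 16 20-4-19 2-22 5-22 19-52-34-14-32-18-20-19-12-28-10-11-14-8z"/><path d="M365 273l-5 2-8 20-16 56 0 26 8 26 12 22 14 12 32 18 37 14 20-51 6-31-1-26-7-22-10-20-18-16-31-16z"/><path d="M171 136l-19 53-5 22 0 32 9 28 9 16 24 20 33 16 28 9 18-47 7-28 0-30-10-29-9-16-23-19z"/><path d="M251 333l-3 4-11 28-10 38-2 26 10 33 12 19 19 15 60 27 18-49 7-32-2-24-6-21-7-14-15-16-24-15z"/><path d="M289 84l-4 0-2 3-20 62-2 36 7 22 12 22 14 12 35 19 32 12 12-30 11-37 1-32-5-20-9-20-13-14-20-14z"/><path d="M139 387l-3 0-3 6-12 32-10 44 1 26 10 33 201 0 2-2 0-5-42-16-32-20-14-18-12-29-16-18-34-19z"/><path d="M27 307l-11 0 0 135 67 30 13 9 12 12 5 8-2-32 2-16 23-67-42-17-25-14-18-18-10-22-6-6z"/><path d="M189 16l-120 0-1 14 3 17 8 26 6 13 14 15 14 10 24 12 34 13 18-49 6-22 1-23-4-20z"/><path d="M478 220l-5 2-5 13-16 52 0 39 11 28 12 14 19 11 17 5 16 1 1-142-14-8z"/><path d="M273 217l3 26-4 27-8 27-15 36 33 12 27 14 12 8 11 11 6 10-2-11 1-34 10-33 14-37-32-13-27-13-22-18z"/><path d="M194 27l2 15-1 23-6 22-17 50 37 14 24 12 14 10 15 19 1-43 13-44 9-22-30-11-34-17-22-20z"/><path d="M383 161l2 12-1 32-9 33-14 35 37 14 31 16 18 16 4 8 1-40 9-33 14-35-40-15-25-13-19-17z"/><path d="M159 277l1 36-3 13-21 60 61 26 22 18 8 13-2-29 3-17 21-64-27-10-33-16-20-16z"/>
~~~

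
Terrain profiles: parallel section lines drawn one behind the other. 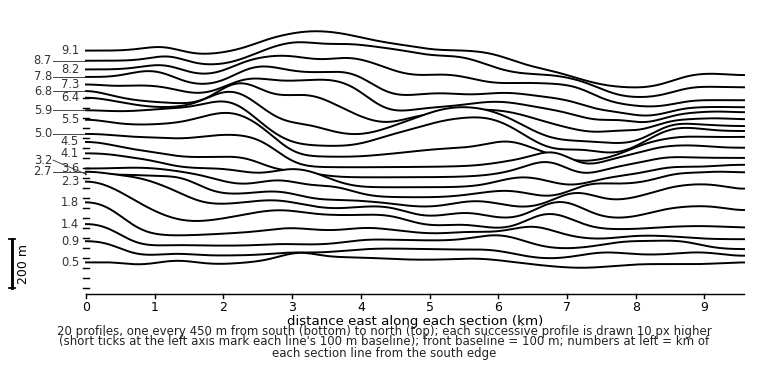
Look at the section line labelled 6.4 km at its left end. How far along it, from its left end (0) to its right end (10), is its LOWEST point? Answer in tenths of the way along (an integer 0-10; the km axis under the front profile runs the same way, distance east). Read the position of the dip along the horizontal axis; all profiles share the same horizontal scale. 8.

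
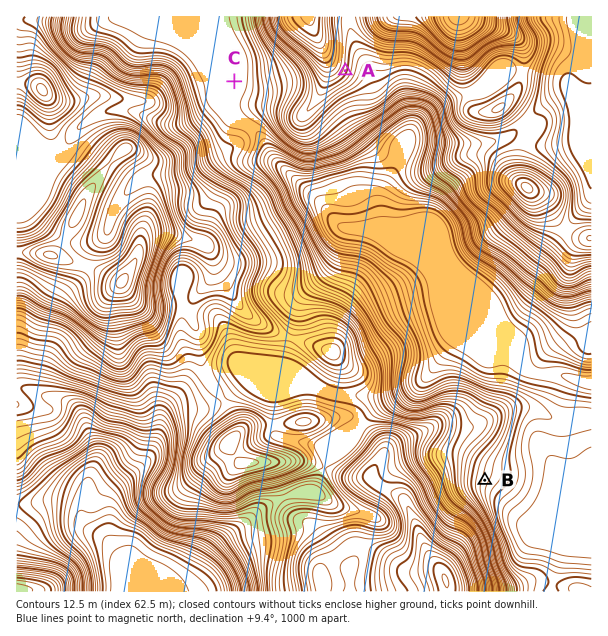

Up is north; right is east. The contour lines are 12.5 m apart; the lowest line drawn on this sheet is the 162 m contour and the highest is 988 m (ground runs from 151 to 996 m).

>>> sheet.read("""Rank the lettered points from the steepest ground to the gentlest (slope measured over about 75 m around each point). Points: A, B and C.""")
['A', 'B', 'C']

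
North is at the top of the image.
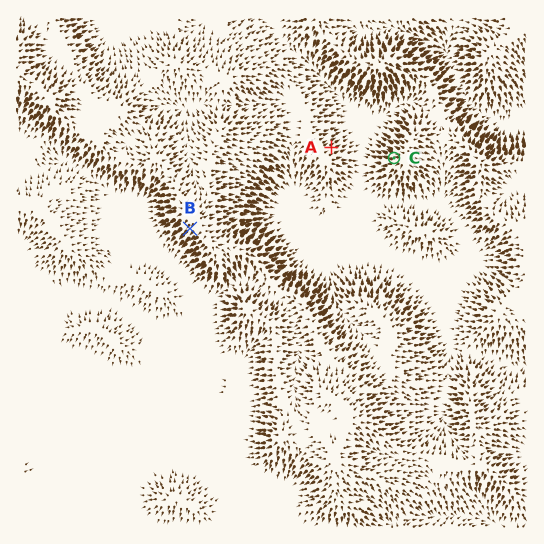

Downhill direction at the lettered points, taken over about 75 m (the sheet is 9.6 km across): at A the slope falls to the NE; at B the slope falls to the SW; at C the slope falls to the W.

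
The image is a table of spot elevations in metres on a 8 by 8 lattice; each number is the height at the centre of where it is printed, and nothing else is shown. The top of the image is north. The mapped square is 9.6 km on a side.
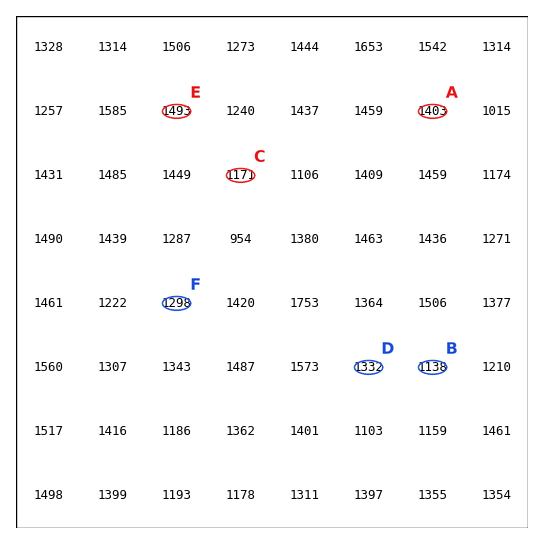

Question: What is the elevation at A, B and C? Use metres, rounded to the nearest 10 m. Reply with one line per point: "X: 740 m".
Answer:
A: 1400 m
B: 1140 m
C: 1170 m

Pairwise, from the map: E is above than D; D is above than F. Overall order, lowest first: F D E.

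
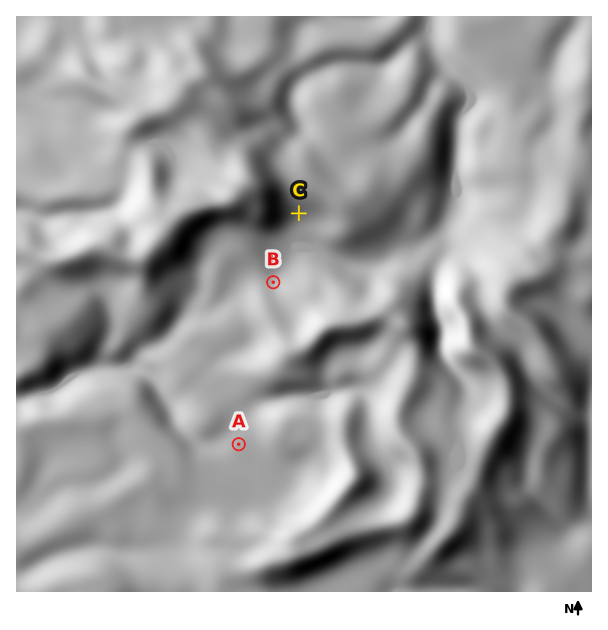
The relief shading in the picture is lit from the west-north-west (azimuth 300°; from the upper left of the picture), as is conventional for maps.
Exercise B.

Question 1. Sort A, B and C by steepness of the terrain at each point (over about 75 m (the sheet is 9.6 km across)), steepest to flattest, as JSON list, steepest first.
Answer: ["C", "B", "A"]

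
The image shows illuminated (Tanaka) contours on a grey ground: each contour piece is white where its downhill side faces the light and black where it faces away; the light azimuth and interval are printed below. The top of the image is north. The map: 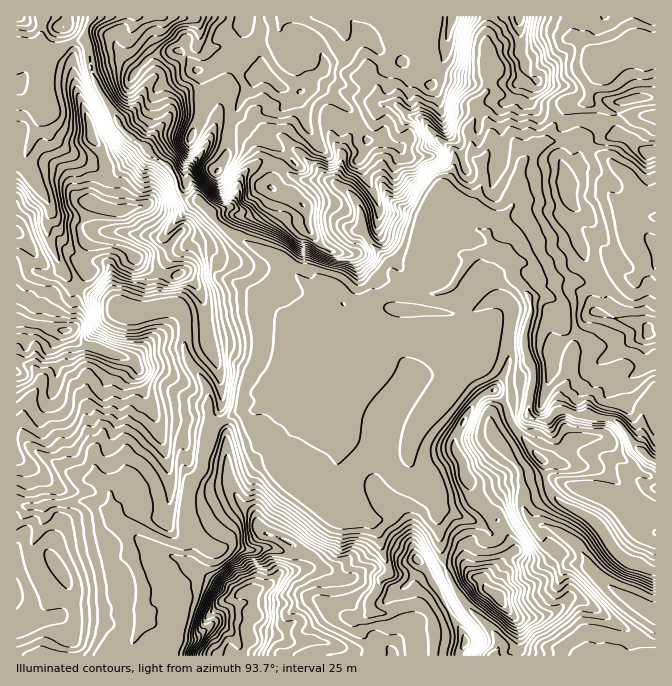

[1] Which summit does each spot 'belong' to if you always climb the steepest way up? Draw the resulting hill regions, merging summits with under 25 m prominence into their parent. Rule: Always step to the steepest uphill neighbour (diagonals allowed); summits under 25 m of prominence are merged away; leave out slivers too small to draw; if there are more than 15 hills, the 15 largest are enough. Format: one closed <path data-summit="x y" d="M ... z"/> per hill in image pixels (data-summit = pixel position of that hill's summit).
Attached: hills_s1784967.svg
<path data-summit="65 330" d="M219 223l-10 10-17 8-23 17-6 12-4 13 0 15 4 9-19 6-20-2-34-17-16-10-12-16-10 6-14-1-10-10-6-9-6-1 1 251 27 2 8-3 35-2 21 10 6 9 10 8 13 0 33 15 14 0 5-9-3-12 2-30 15-25 0-10 8-29 29-17 17-2 7-5 11-3 17-18 25-9 12-12 9-20 12-13 11 14-2 9 2 20-25 36 3 32-1 2 0 18-9 27 0 6 16 23 22 3 21 0 11-7 15-37 0-5-5-8 0-15 4-10 10-17 33-33 7-15-2-5-15-14-2-8-3-3 11 2 17-12-6-32-11-14-10 7-8 1-20 0-2-1-25 1-20 14-3 0-32-24-9 9-1 5-22-19-18-20-30-13-27-17z"/><path data-summit="252 617" d="M350 329l-12 13-9 20-12 12-25 9-17 18-11 3-7 5-17 2-29 17-8 29 0 10-15 25-2 30 3 12-5 9-14 0-33-15-10 0-3 2 19 57-2 15 2 20-15 28-1 6 306-1 3-21-2-12-3-7-9-9-10-2-15 4-9 5-13 0-4-3-2-6 9-14 1-8 10-8 0-7-6-13-4-19-5-10-6-6-23-3-16-23 0-6 9-27 0-18 1-2-3-32 25-36-2-9 2-20z"/><path data-summit="245 17" d="M417 16l-323 0-8 14 0 13 8 37 27 47 11 11 12 6 10 12 17 12 5 9 2 10 7 11 13 0-10-25 3-8 17-22 9-19 18 2 15 8 9 24-1 5 7-2 12 3 15 12 8 3 32 2 16 10 13 19 2 18-8 3-5-2-6 4-11 10-9 17-3 18 19 11 24 19 3 0 20-14 55-1 14-11 15-25-7-5-1-5 1-12 7-5-10-10-5-17-12-13 10-22-1-18-31-31-15-5-10-10-15 0-4-6 0-11-10-10 0-4 6-5 14-8 11-22 0-6 8-3 11-11z"/><path data-summit="498 597" d="M518 484l-8 2-10 7-28 26-10-1-24-11 3 45 7 22 18 31 30 30 3 7 0 6-5 7 161 1 1-42-41-23-16-13-10-11-11-22-14-11-12-6-18-5-10-13-1-23z"/><path data-summit="95 203" d="M47 103l-21 50-2 10 2 7 23 33 2 10-3 7 0 13 16 40 14 15 46 23 20 2 18-5-3-10 0-15 7-20 8-9 13-10 22-11 9-11-7-10-14-13-12-1-7-11-2-10-5-9-37-30-4 0-12 13-16 8-10 2-10-2-17-10-14-12-5-10-2-14 4-6z"/><path data-summit="17 592" d="M87 501l-35 2-8 3-28-1 1 151 108 0 16-29 2-40-12-32-3-17-4-4 2-6-11-7-7-10z"/><path data-summit="567 188" d="M579 139l-32 2-16 9-12 20-5 33-26 29 1 8 13 18 12 6 1-1 10 1 22 20 13-5 22 4 7-2 13-10 8-3 7 0 10 8 8 2 8-11 0-5-10-20 0-14 13-13-5-8-2-12-8-15-9-9-18-15-10-3z"/><path data-summit="647 333" d="M522 263l-7 0-2 2 1 13 16 20 20 0 8 5 5 14 0 8 10 17-4 18 0 17-10 20 0 11 16 6 14 0 6 4 12 0 10 3 7 7 13 20 4-11 2-27 3-7 10-8 0-120-11-6-1-3-9 12-8-2-10-8-7 0-8 3-13 10-7 2-22-4-13 5z"/><path data-summit="520 17" d="M569 16l-81 1-2 25 3 10 2 18-3 20-12 15-2 15 10 1 7 9-3 24 24 2 5 2 5 6 10-15 16-11 1-6 21-28 10 0 9-4 2-15 12-15 0-8-6-3-24-24z"/><path data-summit="452 17" d="M487 16l-69 0-11 13-8 3 0 6-11 22-14 8-6 5 0 4 10 10 0 11 4 6 15 0 10 10 15 5 31 31 2 19 23-9-5-5-4-28 7-12 0-10 10-12 3-11 2-20-5-20 2-4z"/><path data-summit="540 458" d="M525 403l-20 1-14 11 2 18 25 32 3 7 3 17 3-5 8-3 20-2 15 7 29 5 18 10 23 25 9 5 7 1 0-70-20-15-7-12-12-14-10-3-12 0-6-4-14 0-6-3-10 0-12 10-3 0-12-3-4-5 1-8z"/><path data-summit="272 188" d="M265 161l-10 3-12 11-4 7-1 13-9 13-18 5 14 16 10 7 47 23 18 20 22 19 1-5 8-8-10-7 0-8 7-18 16-19 6-4 5 2 8-3-2-18-10-17-16-10-10-4-25 0-8-3-8-8z"/><path data-summit="465 477" d="M464 373l-3 0-5 14-33 33-7 10-7 17 0 15 22 26 9 21 14 4 13 6 5 0 28-26 10-7 8-2 4 2 1-3-5-18-25-32-4-25-3-6-20-24z"/><path data-summit="634 564" d="M555 479l-13 0-12 4-6 4-1 18 5 12 12 9 7 0 12 5 18 13 12 23 10 11 16 13 40 22 1-79-16-8-23-25-10-7-22-6-15-2z"/><path data-summit="92 135" d="M85 41l-15 2-15 8-6 6-5 11 0 29 4 6-4 17 7 17 4 4 20 15 17 5 22-7 17-17-10-10-27-47-3-10-2-18z"/>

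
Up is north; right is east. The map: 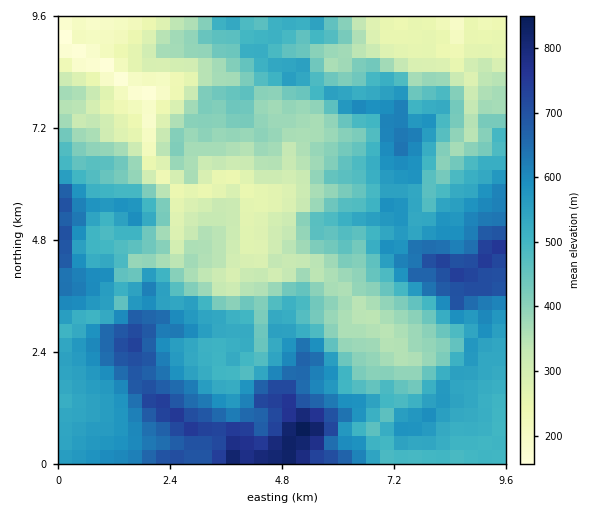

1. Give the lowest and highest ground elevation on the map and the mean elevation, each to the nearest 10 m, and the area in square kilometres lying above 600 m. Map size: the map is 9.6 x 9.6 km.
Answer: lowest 140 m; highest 860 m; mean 470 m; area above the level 17.5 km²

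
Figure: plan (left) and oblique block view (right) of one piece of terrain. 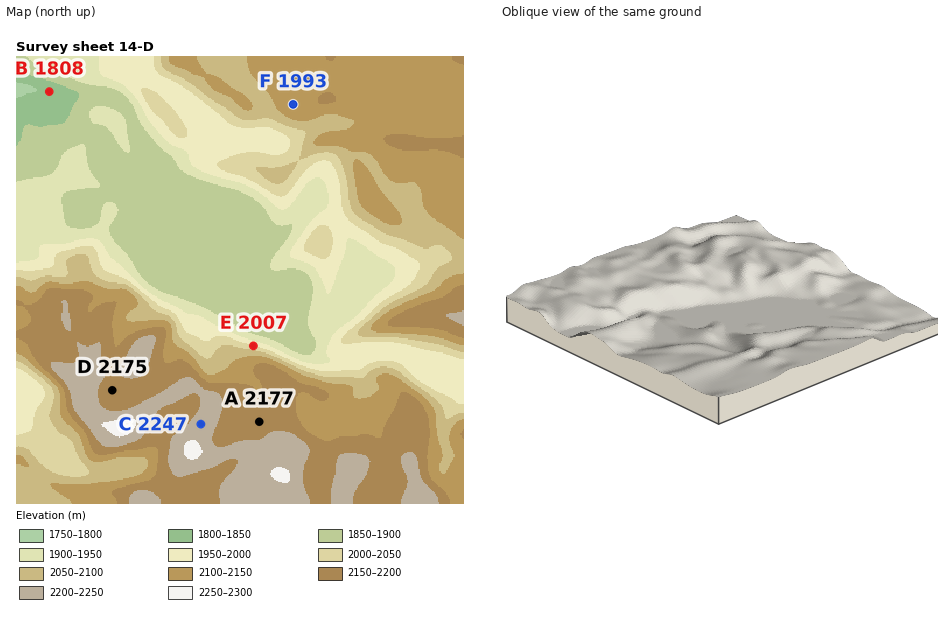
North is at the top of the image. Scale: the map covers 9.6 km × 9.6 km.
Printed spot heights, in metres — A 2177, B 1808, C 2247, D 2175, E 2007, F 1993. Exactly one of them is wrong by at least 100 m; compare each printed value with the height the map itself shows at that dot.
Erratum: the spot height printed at F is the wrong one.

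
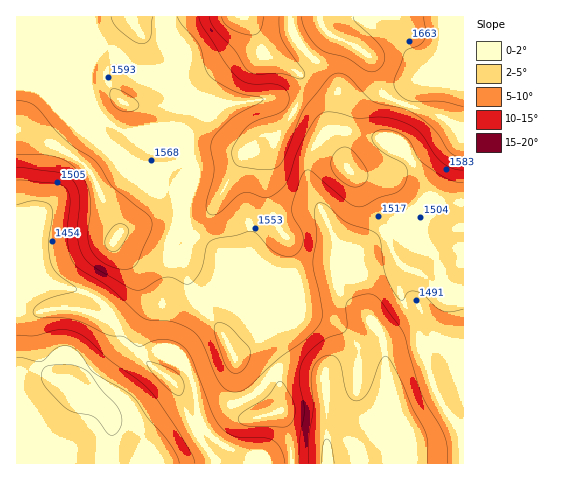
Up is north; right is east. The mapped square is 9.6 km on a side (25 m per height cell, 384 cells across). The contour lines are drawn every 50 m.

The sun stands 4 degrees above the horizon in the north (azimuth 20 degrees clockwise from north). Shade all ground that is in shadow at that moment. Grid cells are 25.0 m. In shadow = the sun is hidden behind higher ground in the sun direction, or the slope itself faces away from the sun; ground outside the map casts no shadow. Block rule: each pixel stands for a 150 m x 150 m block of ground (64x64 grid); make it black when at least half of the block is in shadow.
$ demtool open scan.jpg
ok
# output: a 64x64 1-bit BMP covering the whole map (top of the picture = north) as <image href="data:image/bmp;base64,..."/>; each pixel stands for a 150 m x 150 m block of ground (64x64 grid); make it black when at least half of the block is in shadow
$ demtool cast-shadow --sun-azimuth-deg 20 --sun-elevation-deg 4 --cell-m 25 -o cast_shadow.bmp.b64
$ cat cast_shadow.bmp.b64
<image width="64" height="64" href="data:image/bmp;base64,Qk0+AgAAAAAAAD4AAAAoAAAAQAAAAEAAAAABAAEAAAAAAAACAAATCwAAEwsAAAIAAAAAAAAA////AAAAAAAwAH/H/AAAADgA/8f+AABwPgD///4AAPh/AP///gAA/H+B///+AAH8f8H/f/4AAfh/4/98DAAB+H///nwAAAHwf//+fgAAA/B///5/AAAD4P///H+AAAPg///8/4AAA8D///D/gDAHwP//4f8AfA+A//+H/gB8D4D//5/8AP4fAP////gA/h8A////+AD+HwD////wAD4/Dv////AAAD+ff///4AAAfx8H/+OAAAB/HgP/wAAAAP44A//AAAAA/CAH/8AAAAD8wAf/zAAAADjAD//AAAAAAIAf/4AABAAAAB//AAAODAAAf/4AAB8fAAD//AAAHx+AIP/wABAeH8Bw/8AAPAAf4PD/gAA8wD/h+P+AADngP+P4/4AAGeA///z/wAAB8D///P/AAAHwf//+/+AAAfh/////4AAA+H/J///gAAD4fwH//8AAAPg+Af//gAAYADAD//8AABgAAA//8AAAUAAAP//AAADgAAB//gAAAeAAP//8AAOB+AA///gAB+H/AD//+AAH8f/AP//gAAcB//w//wAABAH//z/8AAAAAf//n+AAAAAA//+f4AAAAAD//5/wAAAAAP//H/AAAAAA//wf8AAAAAD/gD/AAAAAAP+Af4AAAAAA/8B+AYAAAwD/wHgBgAAHAP/A8AMAAAAA/4BgAAAAAAB8AAAAAA=="/>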